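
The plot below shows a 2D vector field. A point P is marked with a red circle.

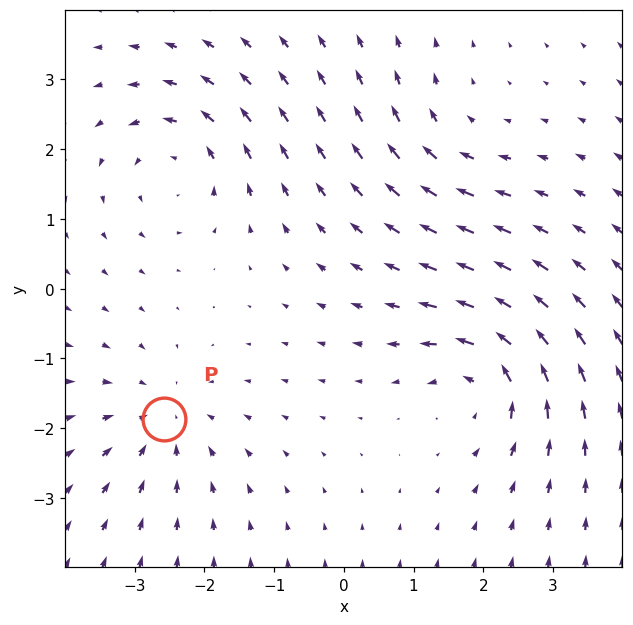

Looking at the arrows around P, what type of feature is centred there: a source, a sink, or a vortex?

At P (-2.6, -1.9) the arrows converge inward. Divergence about -3, curl ≈0 — negative divergence with near-zero curl is a sink.

sink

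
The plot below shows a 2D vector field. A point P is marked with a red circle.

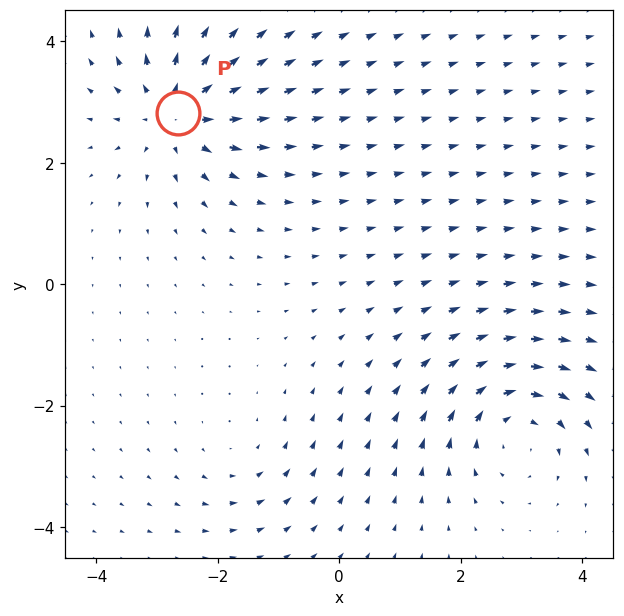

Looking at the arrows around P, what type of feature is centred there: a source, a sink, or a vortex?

source

At P (-2.7, 2.8) the arrows spread outward. Divergence about +6, curl ≈0 — positive divergence with near-zero curl is a source.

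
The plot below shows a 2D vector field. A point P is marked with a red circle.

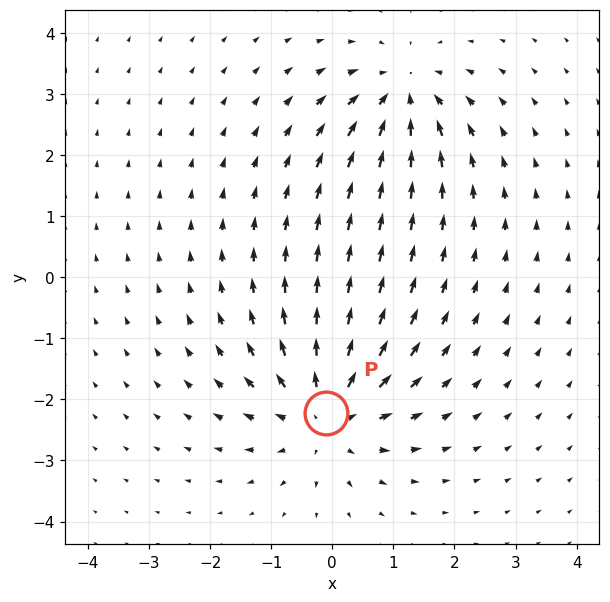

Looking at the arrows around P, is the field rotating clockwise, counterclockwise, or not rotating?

not rotating

Near P at (-0.1, -2.2) the arrows show no circulation. The curl there is ≈0.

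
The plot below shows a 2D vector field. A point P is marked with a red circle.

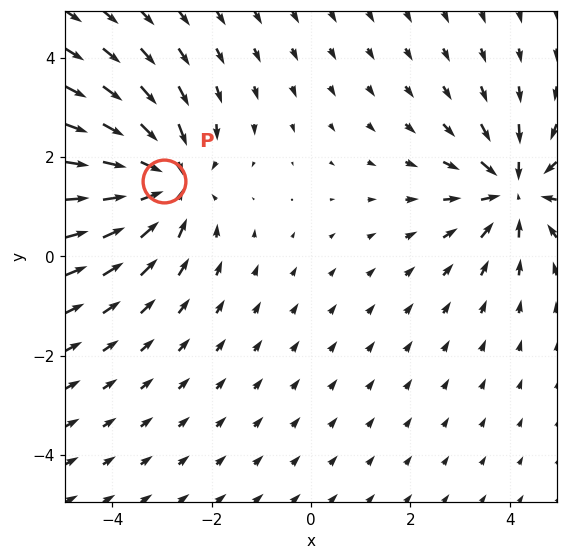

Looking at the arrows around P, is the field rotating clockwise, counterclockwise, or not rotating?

Near P at (-3.0, 1.5) the arrows show no circulation. The curl there is ≈0.

not rotating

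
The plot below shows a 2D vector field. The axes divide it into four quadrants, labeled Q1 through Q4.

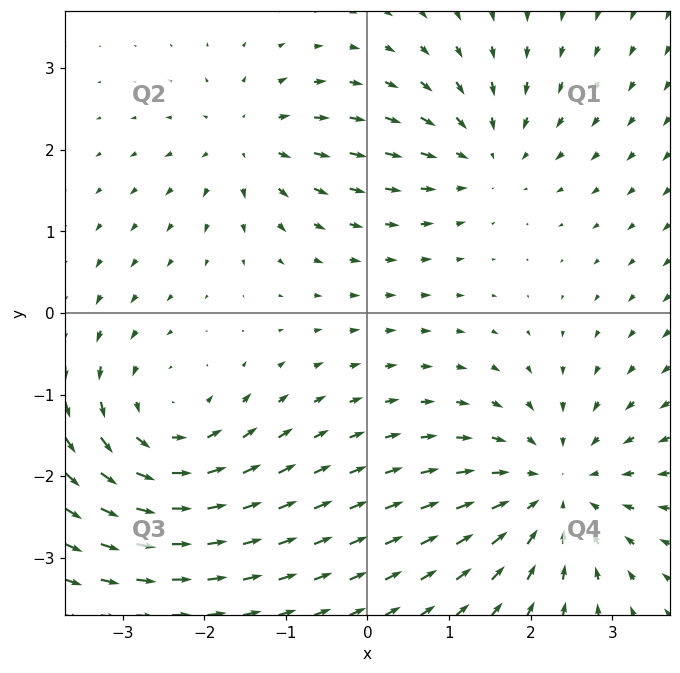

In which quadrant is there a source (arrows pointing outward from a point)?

The source sits at approximately (-1.5, 2.1), which lies in quadrant Q2. The divergence there is about +4, positive as expected for a source.

Q2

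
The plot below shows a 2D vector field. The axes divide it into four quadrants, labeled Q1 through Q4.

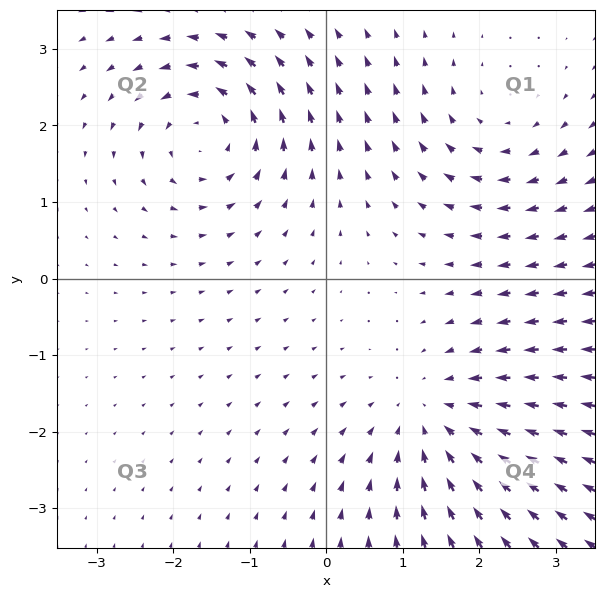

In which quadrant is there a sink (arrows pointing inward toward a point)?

Q4

The sink sits at approximately (1.4, -1.8), which lies in quadrant Q4. The divergence there is about -4, negative as expected for a sink.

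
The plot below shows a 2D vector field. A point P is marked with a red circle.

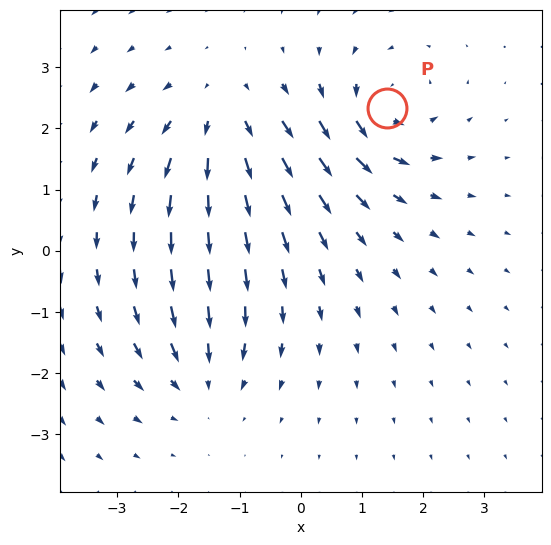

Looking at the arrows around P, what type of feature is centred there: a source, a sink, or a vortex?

At P (1.4, 2.3) the arrows circulate counterclockwise. Divergence ≈0, curl about +6 — near-zero divergence with nonzero curl is a vortex.

vortex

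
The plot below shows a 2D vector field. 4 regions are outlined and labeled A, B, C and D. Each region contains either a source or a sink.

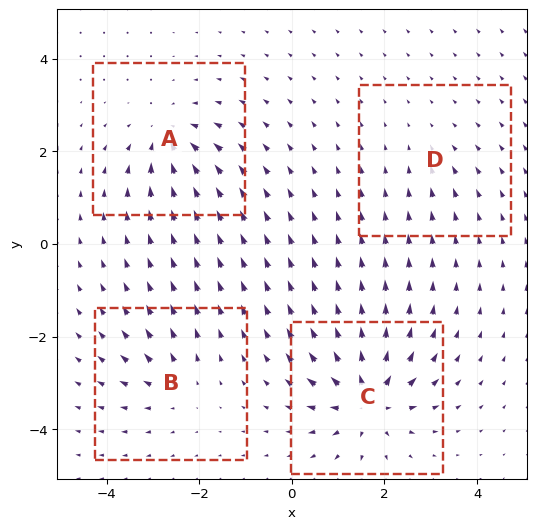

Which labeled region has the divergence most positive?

Divergence at each region's feature centre — A: about -6, B: about +4, C: about +8, D: about -2. Region C is most positive.

C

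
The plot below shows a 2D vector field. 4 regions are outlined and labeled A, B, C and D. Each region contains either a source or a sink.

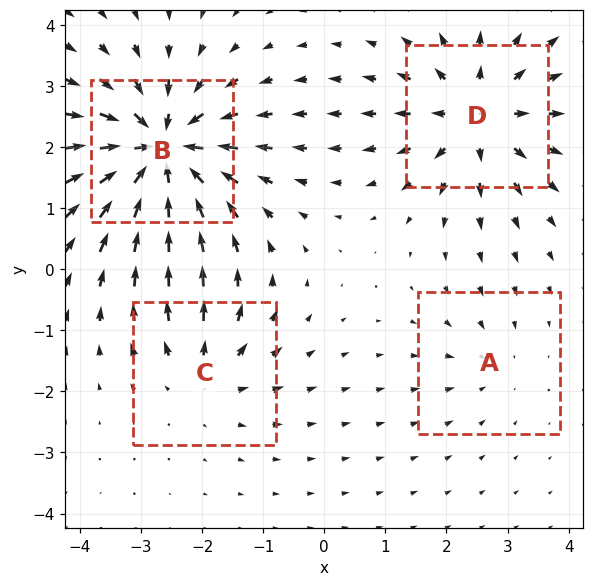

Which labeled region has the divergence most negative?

Divergence at each region's feature centre — A: about -2, B: about -8, C: about +4, D: about +6. Region B is most negative.

B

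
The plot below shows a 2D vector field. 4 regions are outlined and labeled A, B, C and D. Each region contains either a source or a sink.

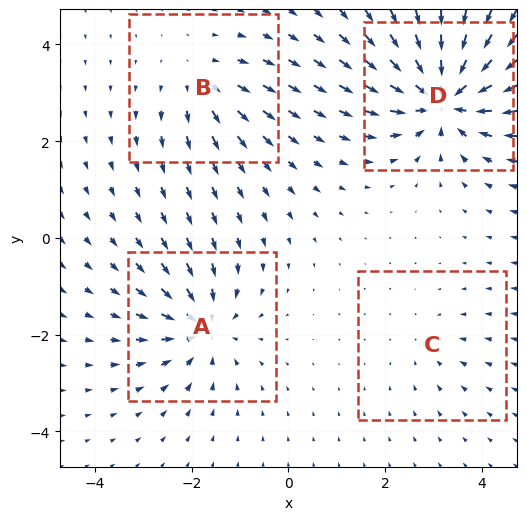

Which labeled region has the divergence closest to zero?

C

Divergence at each region's feature centre — A: about -5, B: about +4, C: about -2, D: about -8. Region C is closest to zero.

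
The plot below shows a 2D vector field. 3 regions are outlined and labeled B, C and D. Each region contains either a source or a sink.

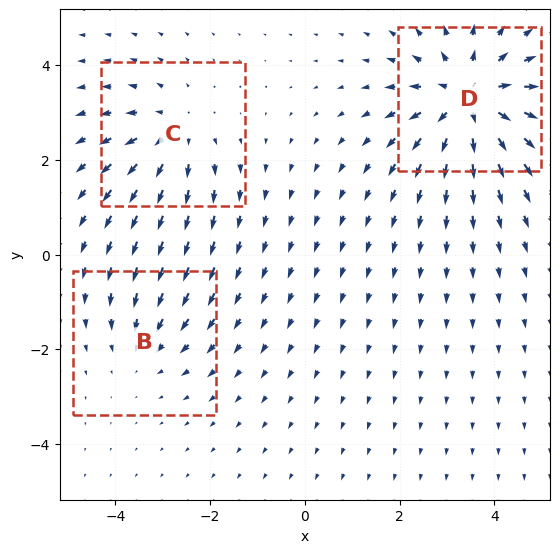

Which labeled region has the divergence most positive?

Divergence at each region's feature centre — B: about -2, C: about +3, D: about +5. Region D is most positive.

D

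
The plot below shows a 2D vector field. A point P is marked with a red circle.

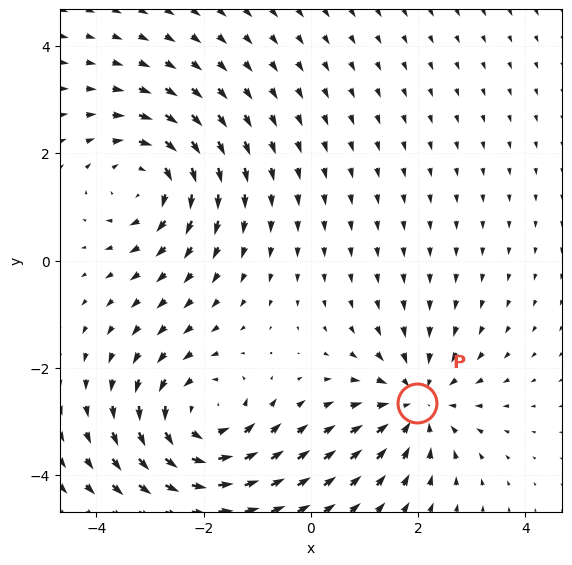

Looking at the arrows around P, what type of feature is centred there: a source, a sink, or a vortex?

At P (2.0, -2.6) the arrows converge inward. Divergence about -3, curl ≈0 — negative divergence with near-zero curl is a sink.

sink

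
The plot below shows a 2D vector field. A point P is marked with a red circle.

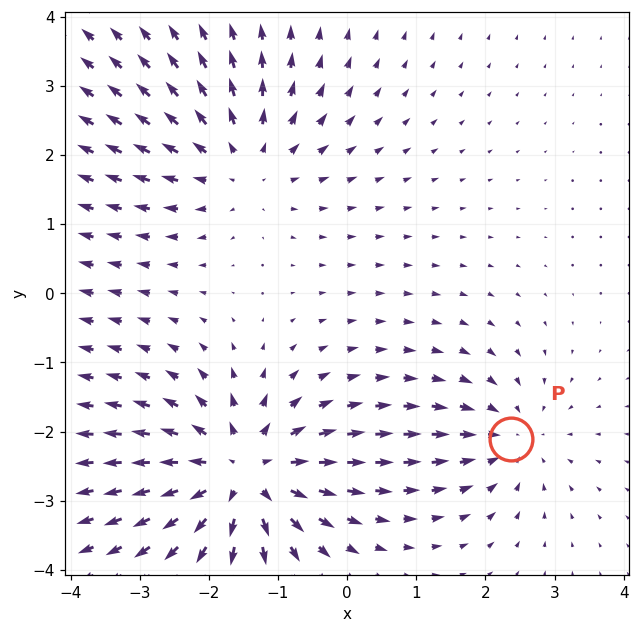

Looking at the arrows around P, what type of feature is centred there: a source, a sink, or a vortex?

At P (2.4, -2.1) the arrows converge inward. Divergence about -3, curl ≈0 — negative divergence with near-zero curl is a sink.

sink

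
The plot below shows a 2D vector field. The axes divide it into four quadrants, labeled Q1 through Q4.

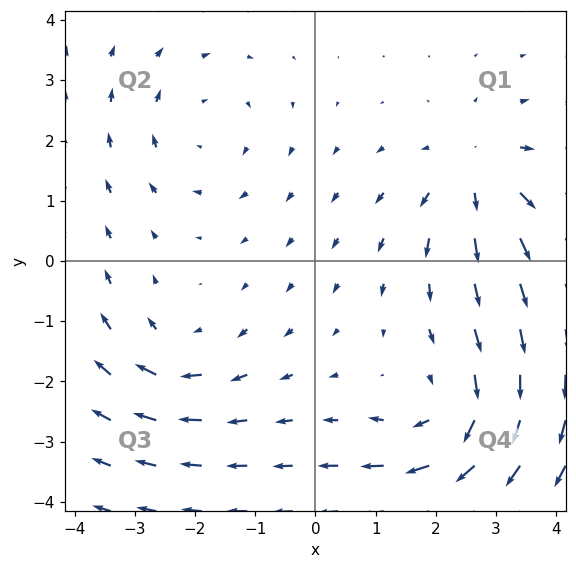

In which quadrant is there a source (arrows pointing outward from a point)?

Q1

The source sits at approximately (2.7, 1.4), which lies in quadrant Q1. The divergence there is about +4, positive as expected for a source.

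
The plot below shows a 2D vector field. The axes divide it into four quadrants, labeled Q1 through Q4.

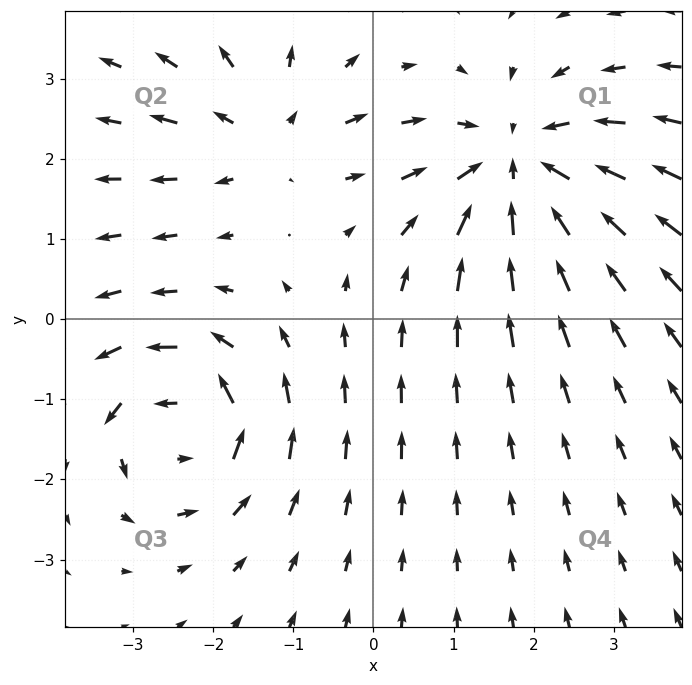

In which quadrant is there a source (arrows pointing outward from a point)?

The source sits at approximately (-1.3, 2.3), which lies in quadrant Q2. The divergence there is about +3, positive as expected for a source.

Q2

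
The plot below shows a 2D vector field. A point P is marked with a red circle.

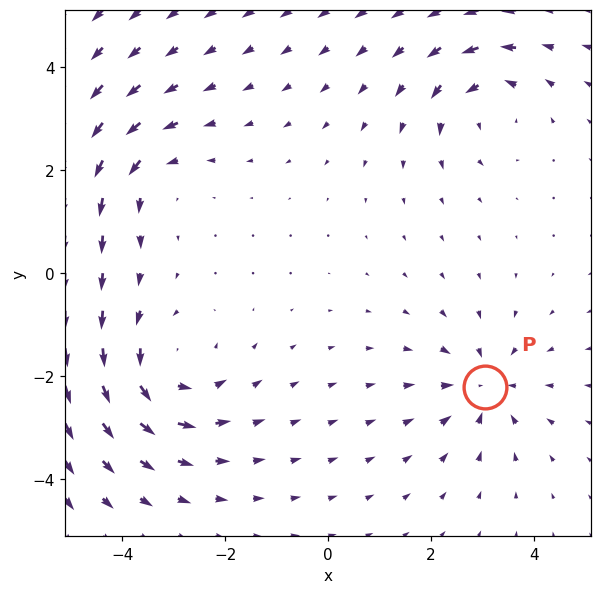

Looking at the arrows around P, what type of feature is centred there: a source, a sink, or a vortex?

sink

At P (3.0, -2.2) the arrows converge inward. Divergence about -4, curl ≈0 — negative divergence with near-zero curl is a sink.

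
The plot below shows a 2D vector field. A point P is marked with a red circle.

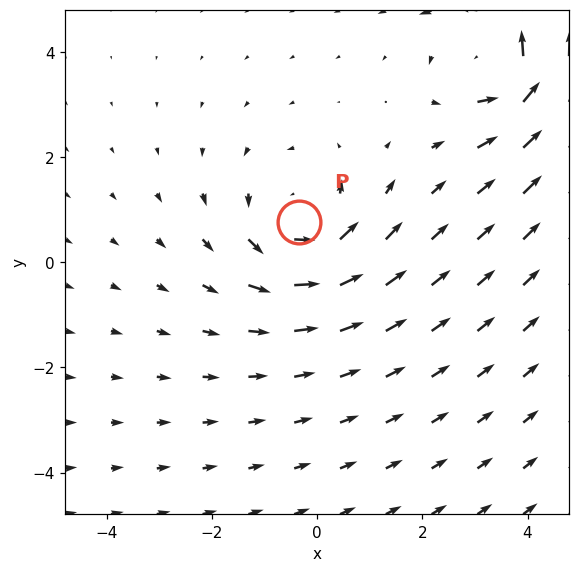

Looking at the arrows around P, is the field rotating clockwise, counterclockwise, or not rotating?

Near P at (-0.4, 0.8) the arrows circulate counterclockwise. The curl (z-component) there is about +4; positive curl means counterclockwise rotation.

counterclockwise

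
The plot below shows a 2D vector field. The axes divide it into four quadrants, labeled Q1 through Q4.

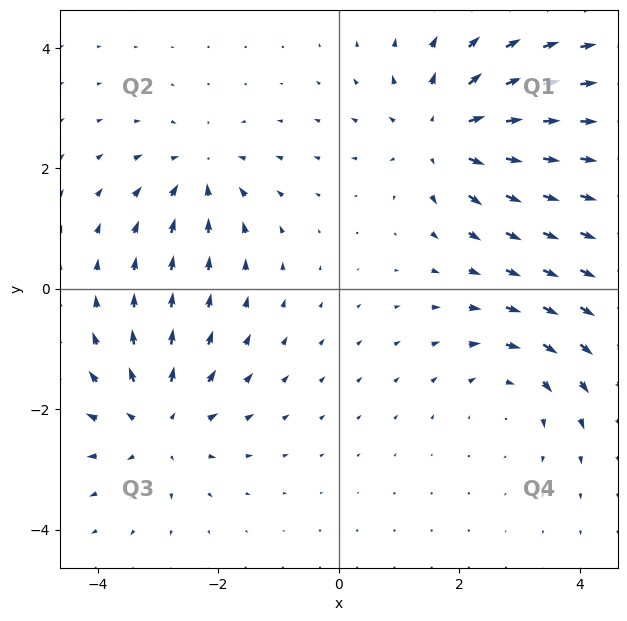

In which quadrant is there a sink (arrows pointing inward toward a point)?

The sink sits at approximately (-2.3, 1.9), which lies in quadrant Q2. The divergence there is about -4, negative as expected for a sink.

Q2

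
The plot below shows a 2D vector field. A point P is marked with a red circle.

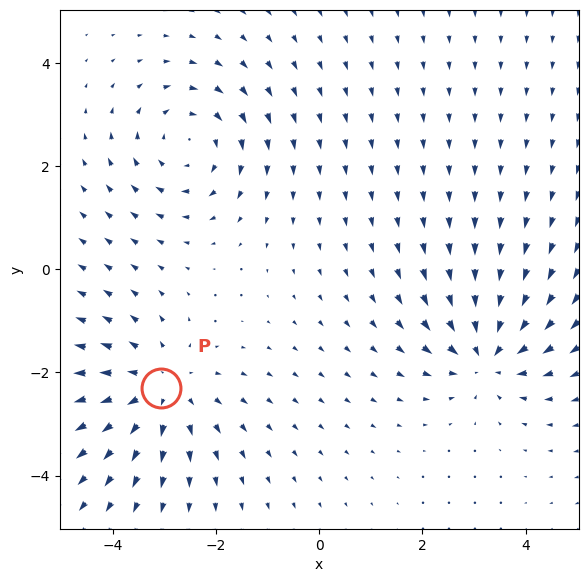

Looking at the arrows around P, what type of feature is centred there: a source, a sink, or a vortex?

source

At P (-3.1, -2.3) the arrows spread outward. Divergence about +2, curl ≈0 — positive divergence with near-zero curl is a source.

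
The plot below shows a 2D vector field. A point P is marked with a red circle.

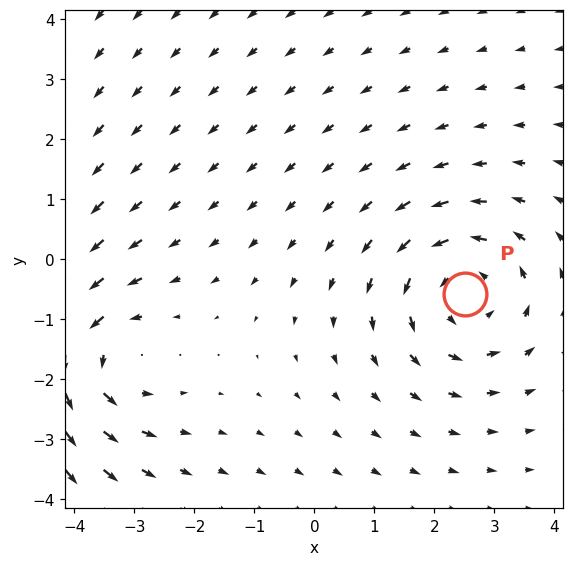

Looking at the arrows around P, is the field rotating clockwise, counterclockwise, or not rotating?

Near P at (2.5, -0.6) the arrows circulate counterclockwise. The curl (z-component) there is about +3; positive curl means counterclockwise rotation.

counterclockwise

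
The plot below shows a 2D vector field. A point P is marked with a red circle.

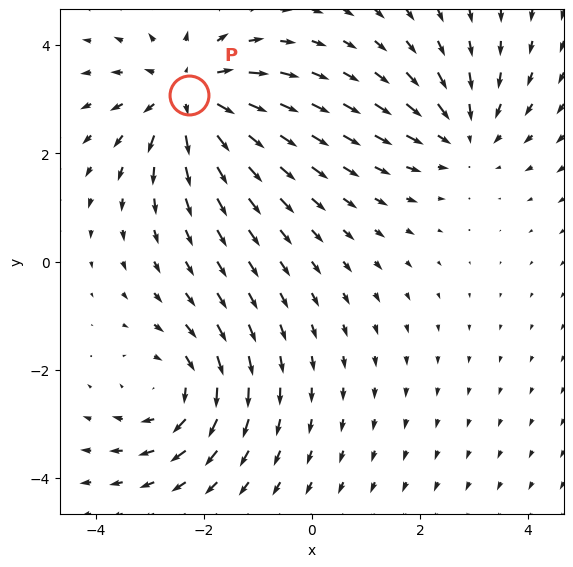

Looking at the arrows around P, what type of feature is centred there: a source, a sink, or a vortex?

source

At P (-2.3, 3.1) the arrows spread outward. Divergence about +5, curl ≈0 — positive divergence with near-zero curl is a source.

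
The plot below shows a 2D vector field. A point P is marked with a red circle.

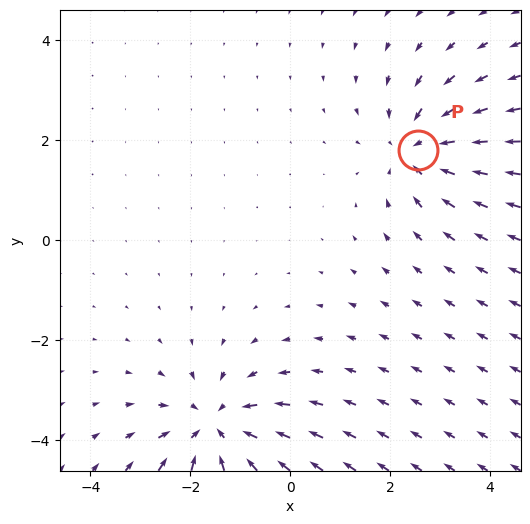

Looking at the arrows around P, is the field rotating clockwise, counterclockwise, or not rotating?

not rotating

Near P at (2.6, 1.8) the arrows show no circulation. The curl there is ≈0.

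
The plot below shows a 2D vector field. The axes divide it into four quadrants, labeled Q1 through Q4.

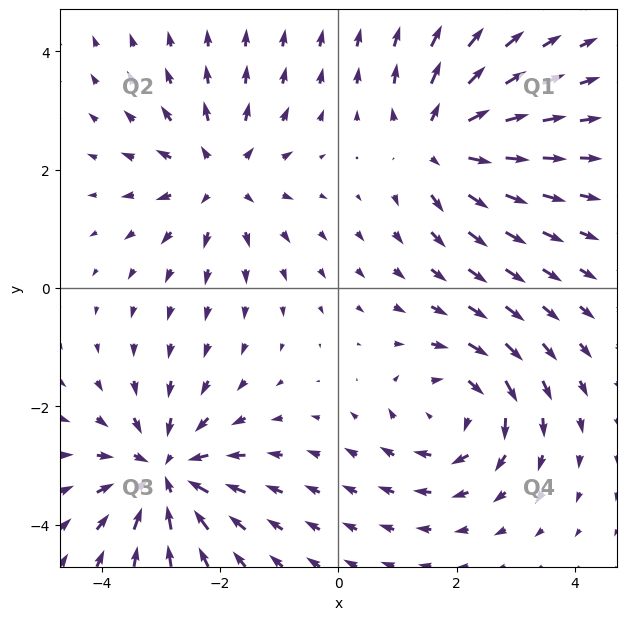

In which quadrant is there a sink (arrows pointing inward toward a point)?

The sink sits at approximately (-2.9, -3.1), which lies in quadrant Q3. The divergence there is about -5, negative as expected for a sink.

Q3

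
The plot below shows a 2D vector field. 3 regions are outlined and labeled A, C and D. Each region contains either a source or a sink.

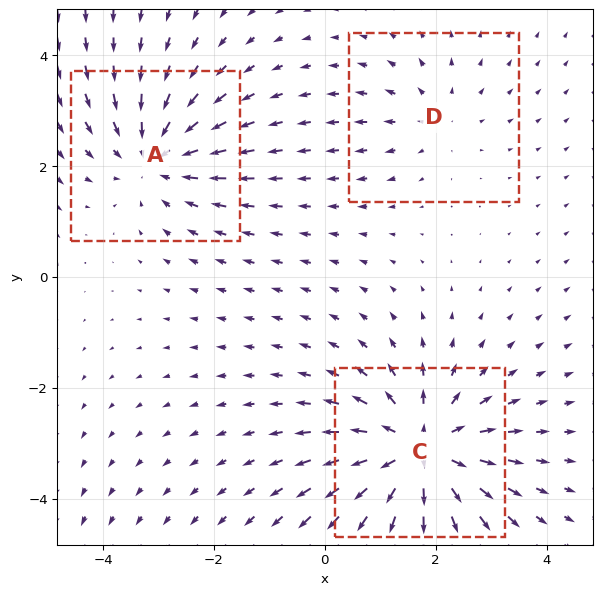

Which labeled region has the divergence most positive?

Divergence at each region's feature centre — A: about -3, C: about +5, D: about +2. Region C is most positive.

C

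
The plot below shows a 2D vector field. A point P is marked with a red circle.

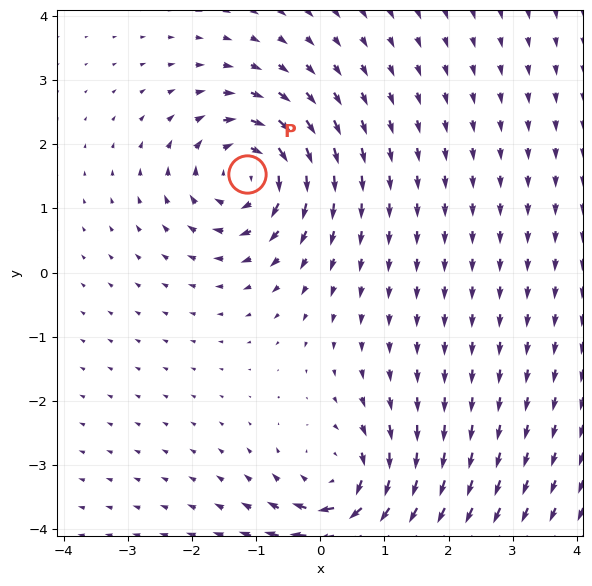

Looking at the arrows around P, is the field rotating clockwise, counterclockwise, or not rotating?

Near P at (-1.1, 1.5) the arrows circulate clockwise. The curl (z-component) there is about -7; negative curl means clockwise rotation.

clockwise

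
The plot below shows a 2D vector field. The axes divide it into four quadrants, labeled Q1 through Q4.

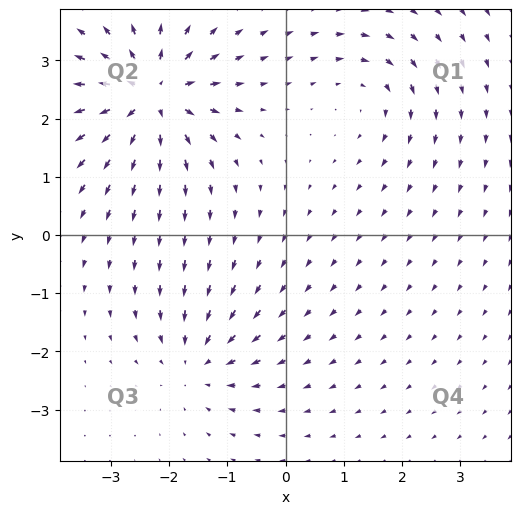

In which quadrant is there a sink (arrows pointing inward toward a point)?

Q3

The sink sits at approximately (-1.5, -2.2), which lies in quadrant Q3. The divergence there is about -4, negative as expected for a sink.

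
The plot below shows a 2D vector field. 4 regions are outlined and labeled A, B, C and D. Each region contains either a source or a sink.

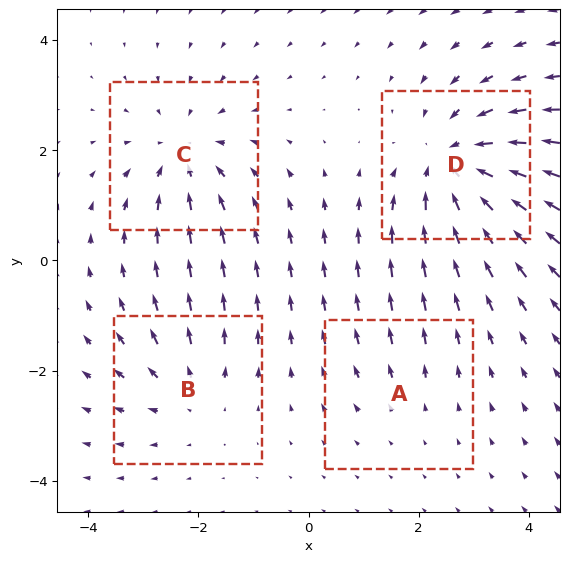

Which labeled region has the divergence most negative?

D

Divergence at each region's feature centre — A: about +2, B: about +3, C: about -4, D: about -6. Region D is most negative.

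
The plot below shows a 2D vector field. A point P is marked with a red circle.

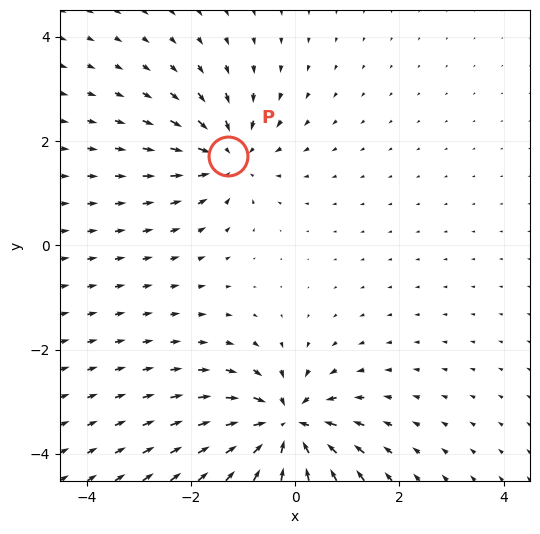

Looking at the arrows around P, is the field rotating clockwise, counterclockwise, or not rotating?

Near P at (-1.3, 1.7) the arrows show no circulation. The curl there is ≈0.

not rotating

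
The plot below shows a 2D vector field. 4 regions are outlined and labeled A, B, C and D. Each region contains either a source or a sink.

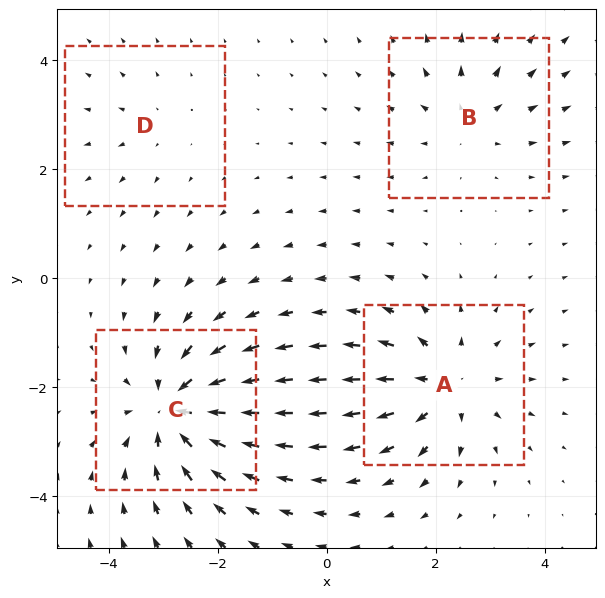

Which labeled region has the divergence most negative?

Divergence at each region's feature centre — A: about +5, B: about +4, C: about -7, D: about +2. Region C is most negative.

C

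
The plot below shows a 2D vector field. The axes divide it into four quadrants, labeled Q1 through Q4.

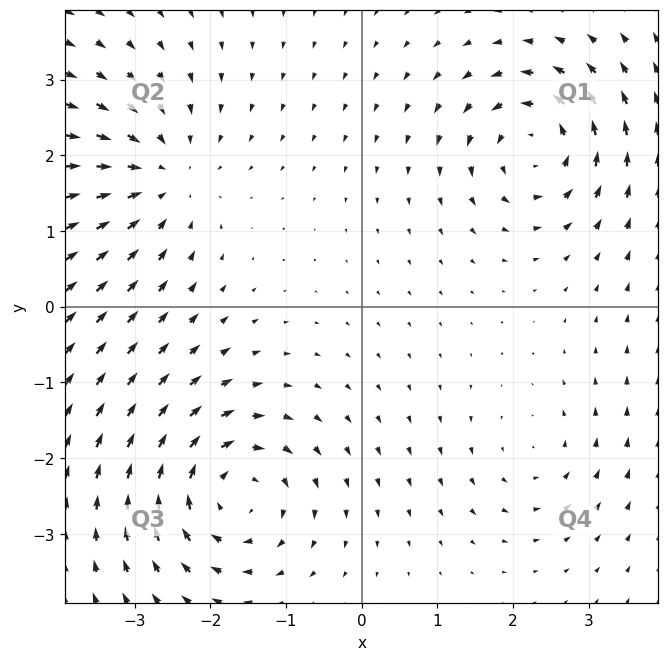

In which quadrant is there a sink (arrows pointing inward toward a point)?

The sink sits at approximately (-2.7, 1.7), which lies in quadrant Q2. The divergence there is about -4, negative as expected for a sink.

Q2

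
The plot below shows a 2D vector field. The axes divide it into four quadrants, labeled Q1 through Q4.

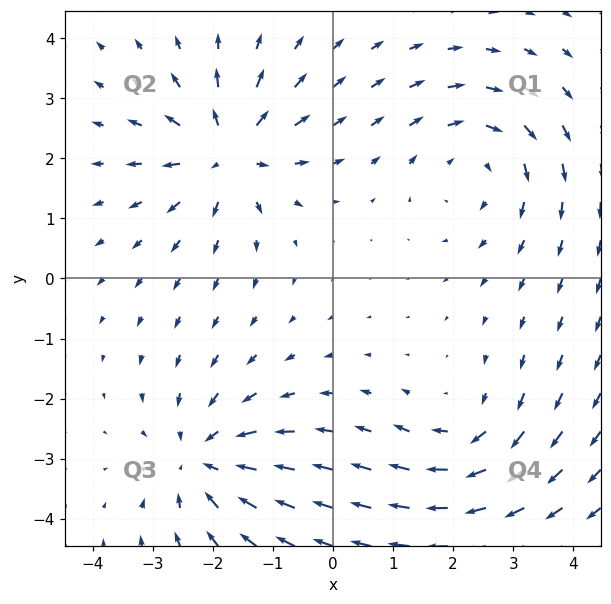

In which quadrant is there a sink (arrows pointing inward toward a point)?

The sink sits at approximately (-2.2, -3.0), which lies in quadrant Q3. The divergence there is about -5, negative as expected for a sink.

Q3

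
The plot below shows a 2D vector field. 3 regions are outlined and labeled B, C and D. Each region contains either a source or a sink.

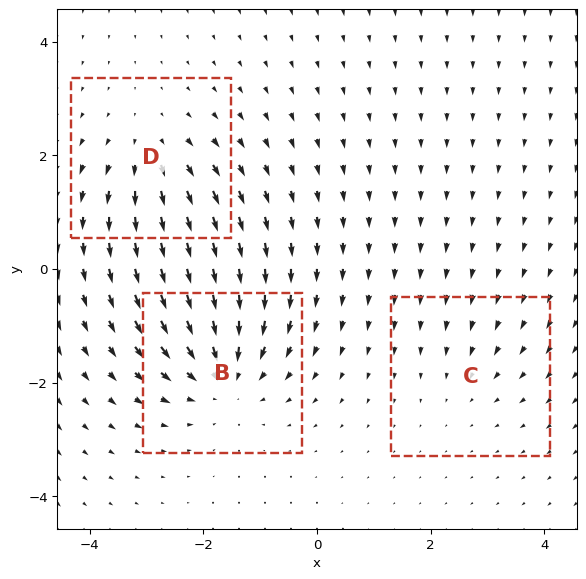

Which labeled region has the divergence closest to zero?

Divergence at each region's feature centre — B: about -4, C: about -2, D: about +3. Region C is closest to zero.

C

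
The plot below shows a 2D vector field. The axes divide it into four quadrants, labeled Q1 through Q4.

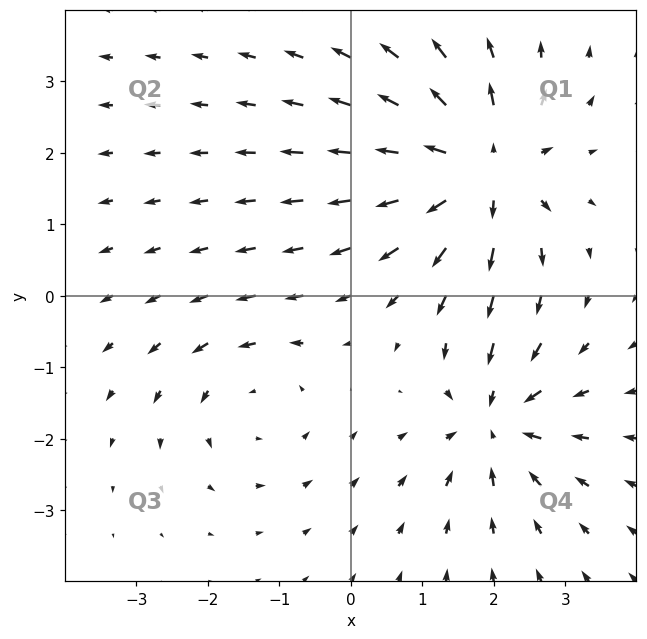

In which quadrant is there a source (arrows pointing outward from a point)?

The source sits at approximately (1.8, 1.8), which lies in quadrant Q1. The divergence there is about +5, positive as expected for a source.

Q1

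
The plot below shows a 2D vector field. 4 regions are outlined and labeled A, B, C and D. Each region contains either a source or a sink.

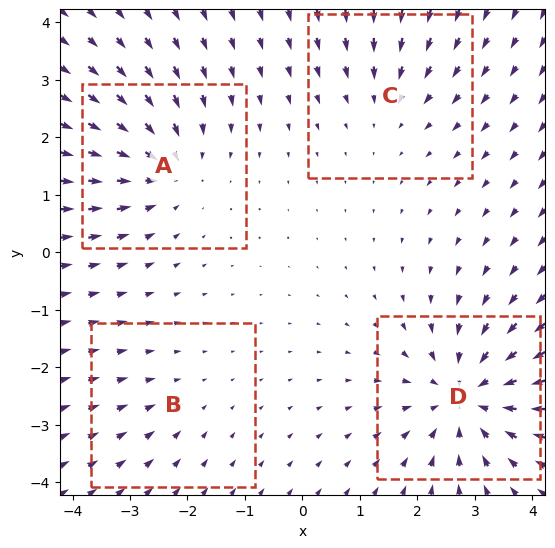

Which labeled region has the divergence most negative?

Divergence at each region's feature centre — A: about -5, B: about -2, C: about -3, D: about -6. Region D is most negative.

D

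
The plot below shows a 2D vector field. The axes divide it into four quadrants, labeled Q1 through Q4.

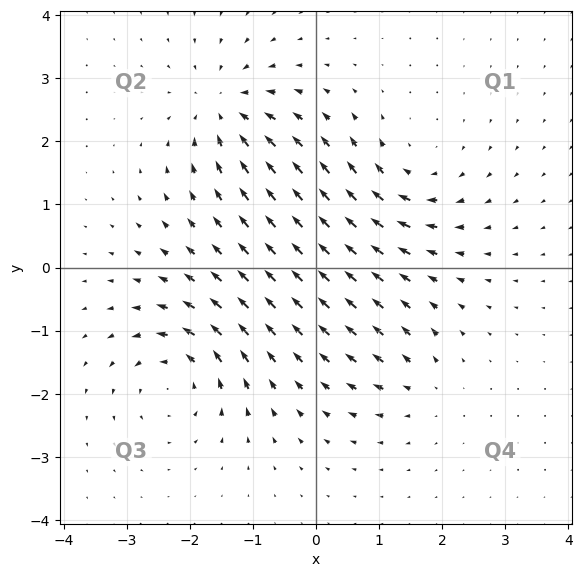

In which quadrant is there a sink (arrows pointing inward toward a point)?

The sink sits at approximately (-1.4, 2.5), which lies in quadrant Q2. The divergence there is about -6, negative as expected for a sink.

Q2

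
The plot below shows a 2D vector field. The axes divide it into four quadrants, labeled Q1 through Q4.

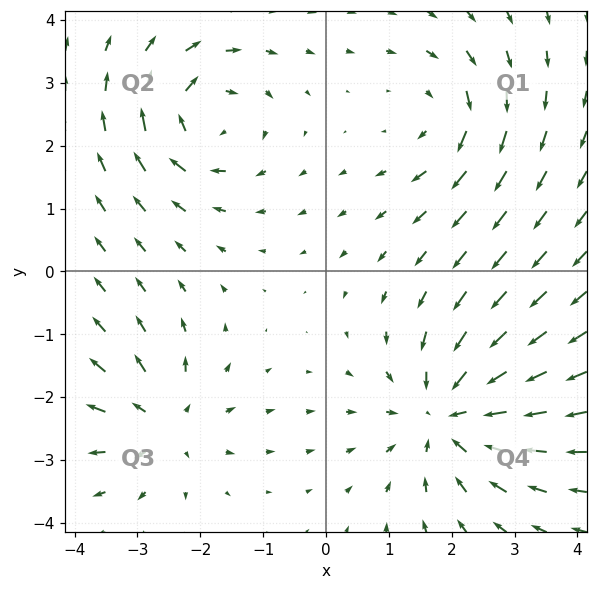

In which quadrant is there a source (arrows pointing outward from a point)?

The source sits at approximately (-2.6, -2.4), which lies in quadrant Q3. The divergence there is about +4, positive as expected for a source.

Q3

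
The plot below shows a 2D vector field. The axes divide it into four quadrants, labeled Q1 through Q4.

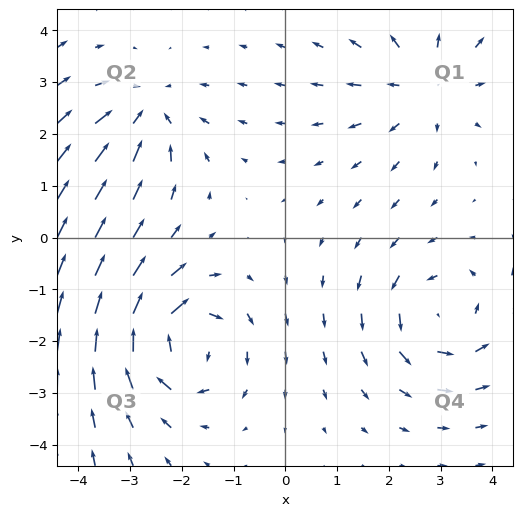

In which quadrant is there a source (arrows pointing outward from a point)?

Q1

The source sits at approximately (2.7, 3.0), which lies in quadrant Q1. The divergence there is about +3, positive as expected for a source.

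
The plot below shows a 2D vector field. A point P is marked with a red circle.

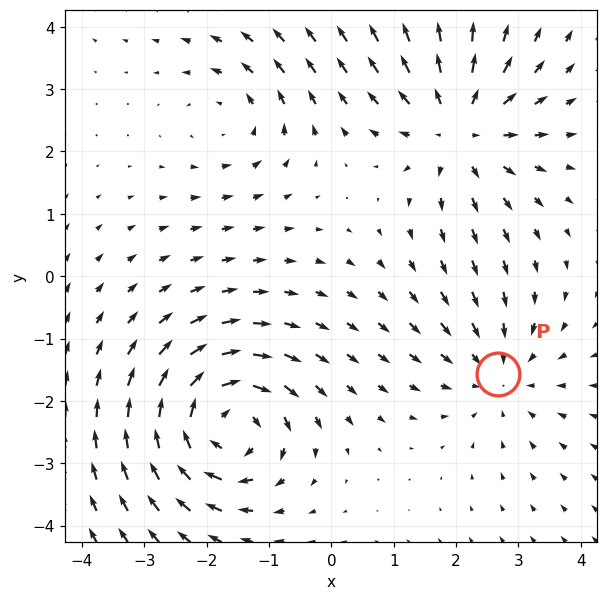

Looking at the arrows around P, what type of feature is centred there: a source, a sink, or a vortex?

sink

At P (2.7, -1.6) the arrows converge inward. Divergence about -3, curl ≈0 — negative divergence with near-zero curl is a sink.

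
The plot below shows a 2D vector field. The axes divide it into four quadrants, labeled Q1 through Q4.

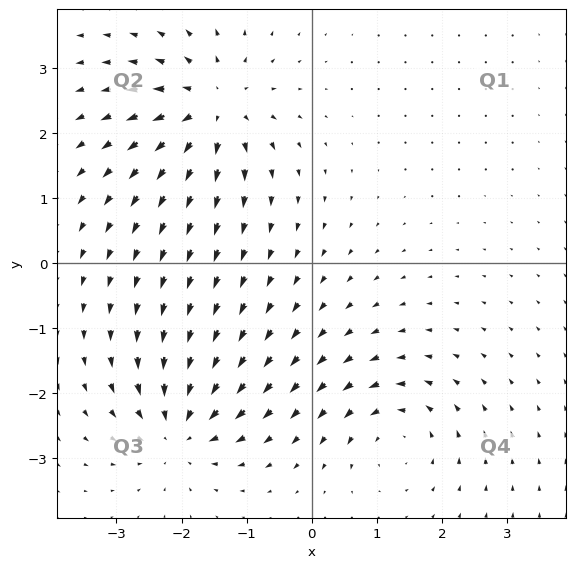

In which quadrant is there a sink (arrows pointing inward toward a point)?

Q3

The sink sits at approximately (-2.0, -2.5), which lies in quadrant Q3. The divergence there is about -6, negative as expected for a sink.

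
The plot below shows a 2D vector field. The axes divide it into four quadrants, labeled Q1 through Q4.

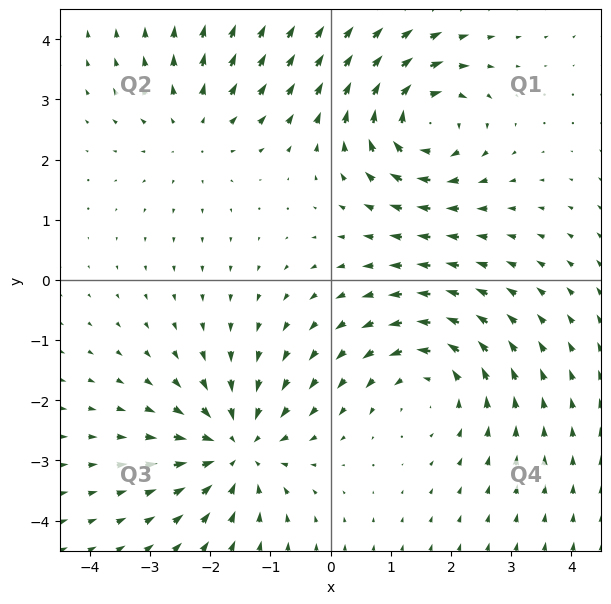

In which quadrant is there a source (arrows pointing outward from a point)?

Q2

The source sits at approximately (-2.2, 2.5), which lies in quadrant Q2. The divergence there is about +3, positive as expected for a source.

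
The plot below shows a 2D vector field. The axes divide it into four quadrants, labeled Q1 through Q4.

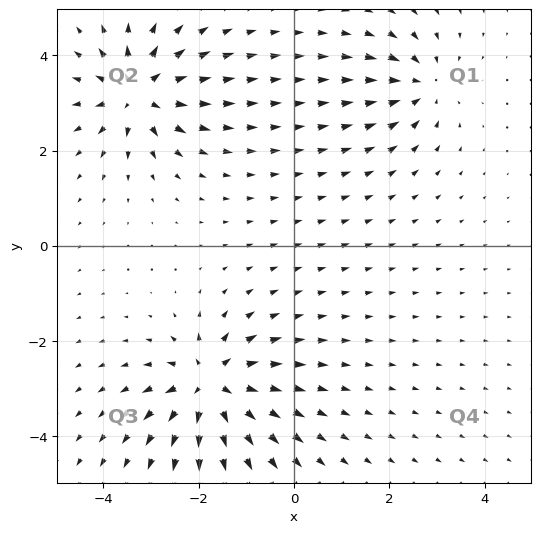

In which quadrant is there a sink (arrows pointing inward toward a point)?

Q1

The sink sits at approximately (2.7, 3.4), which lies in quadrant Q1. The divergence there is about -4, negative as expected for a sink.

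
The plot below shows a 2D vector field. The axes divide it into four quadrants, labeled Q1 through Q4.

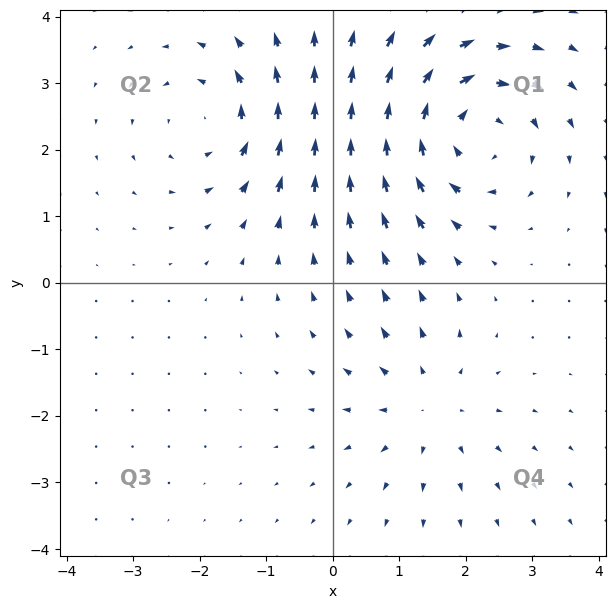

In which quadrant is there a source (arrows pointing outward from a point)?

Q4

The source sits at approximately (1.4, -1.9), which lies in quadrant Q4. The divergence there is about +3, positive as expected for a source.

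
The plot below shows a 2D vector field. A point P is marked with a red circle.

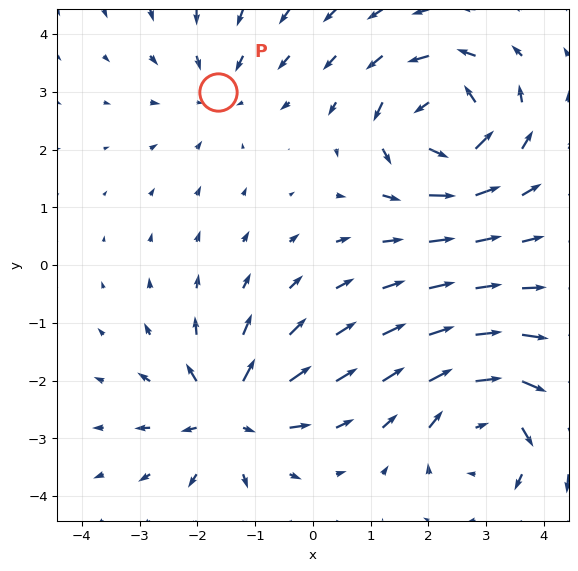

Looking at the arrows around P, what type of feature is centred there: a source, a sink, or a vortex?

sink

At P (-1.6, 3.0) the arrows converge inward. Divergence about -2, curl ≈0 — negative divergence with near-zero curl is a sink.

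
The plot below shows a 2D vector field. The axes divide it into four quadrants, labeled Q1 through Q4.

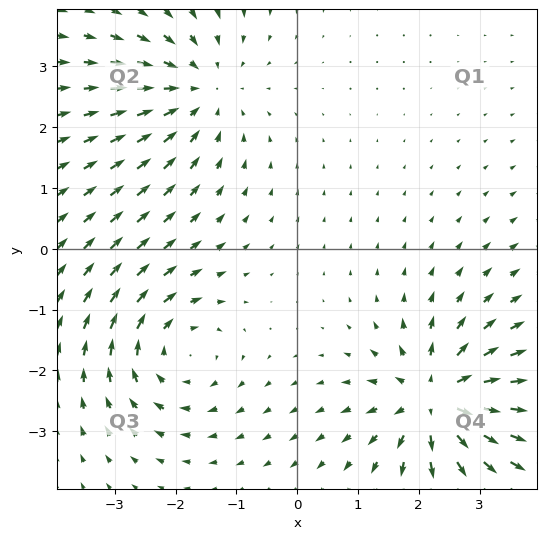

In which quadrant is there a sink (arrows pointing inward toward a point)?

The sink sits at approximately (-1.6, 2.6), which lies in quadrant Q2. The divergence there is about -4, negative as expected for a sink.

Q2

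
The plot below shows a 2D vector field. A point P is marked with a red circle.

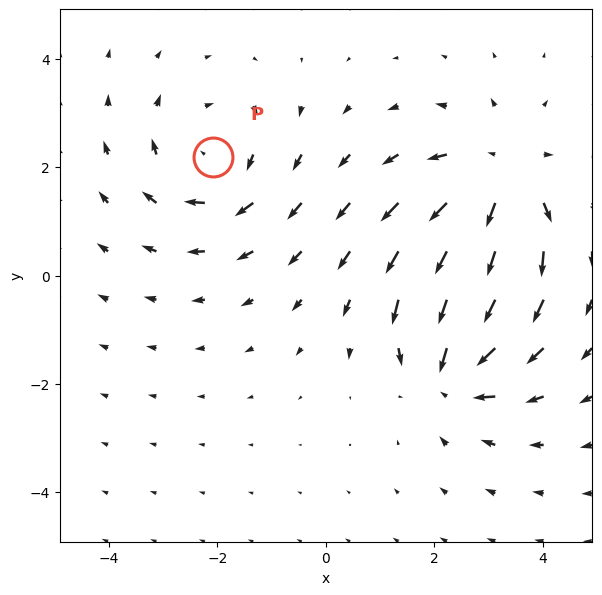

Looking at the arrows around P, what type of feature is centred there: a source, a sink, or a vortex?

vortex

At P (-2.1, 2.2) the arrows circulate clockwise. Divergence ≈0, curl about -3 — near-zero divergence with nonzero curl is a vortex.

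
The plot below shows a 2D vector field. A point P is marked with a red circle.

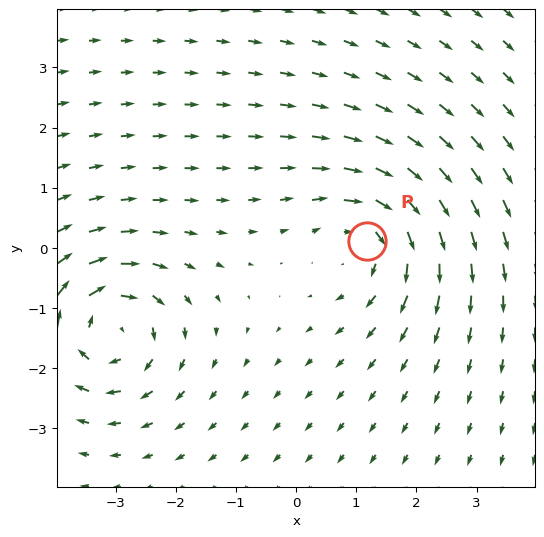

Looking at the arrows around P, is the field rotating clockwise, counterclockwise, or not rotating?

Near P at (1.2, 0.1) the arrows circulate clockwise. The curl (z-component) there is about -4; negative curl means clockwise rotation.

clockwise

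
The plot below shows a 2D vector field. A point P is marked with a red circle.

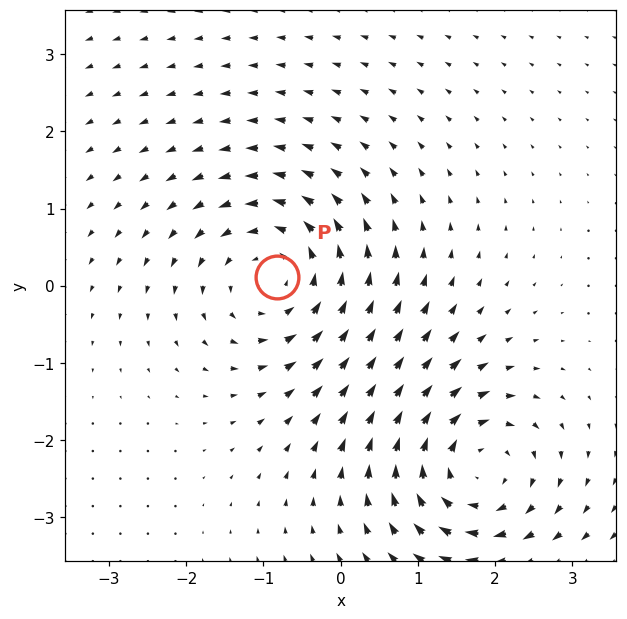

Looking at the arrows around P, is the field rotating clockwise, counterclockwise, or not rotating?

counterclockwise

Near P at (-0.8, 0.1) the arrows circulate counterclockwise. The curl (z-component) there is about +4; positive curl means counterclockwise rotation.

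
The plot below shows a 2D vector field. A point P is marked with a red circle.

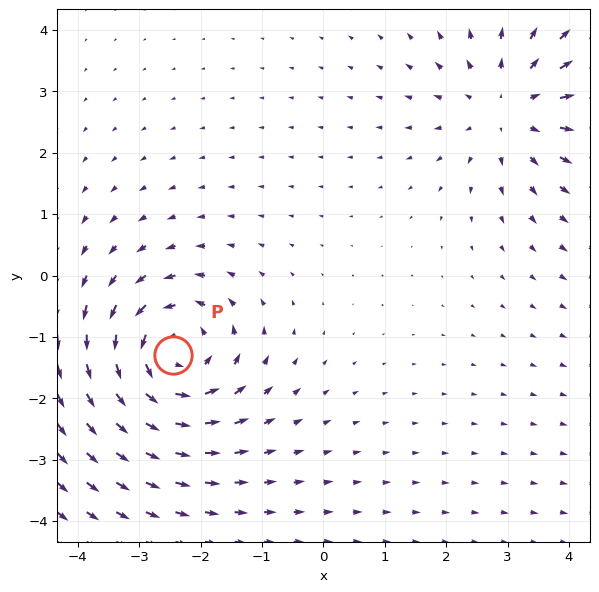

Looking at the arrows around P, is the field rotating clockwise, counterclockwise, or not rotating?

counterclockwise

Near P at (-2.4, -1.3) the arrows circulate counterclockwise. The curl (z-component) there is about +5; positive curl means counterclockwise rotation.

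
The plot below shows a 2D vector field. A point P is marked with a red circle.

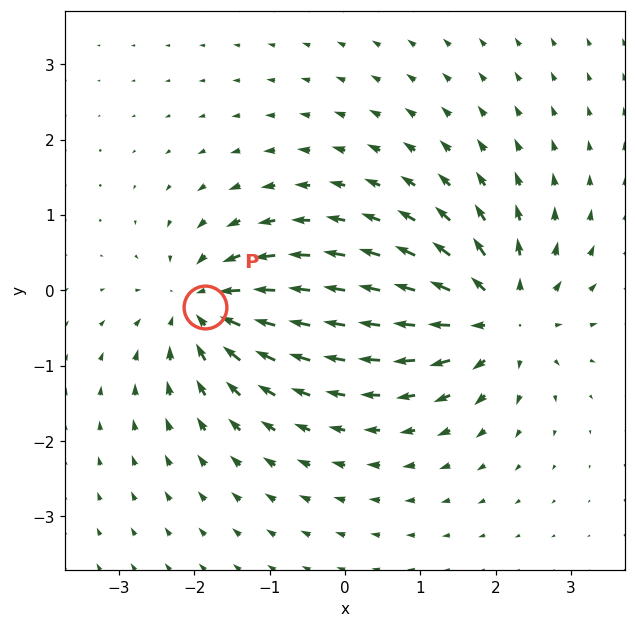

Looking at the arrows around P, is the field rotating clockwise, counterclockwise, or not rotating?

not rotating

Near P at (-1.9, -0.2) the arrows show no circulation. The curl there is ≈0.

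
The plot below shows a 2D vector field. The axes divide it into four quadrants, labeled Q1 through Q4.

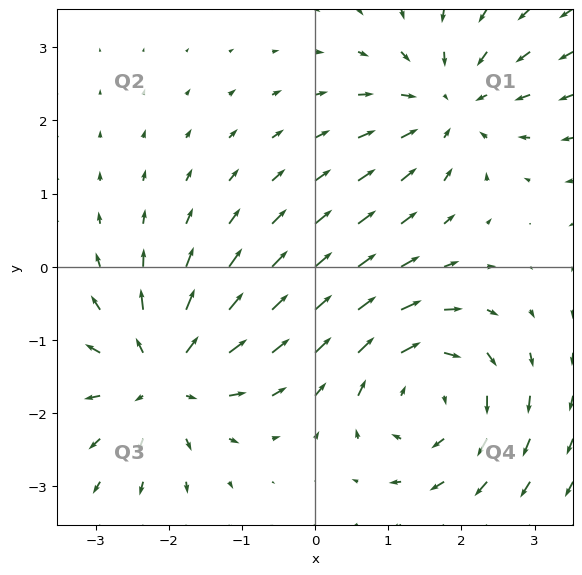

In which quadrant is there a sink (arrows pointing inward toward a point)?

Q1

The sink sits at approximately (1.9, 2.2), which lies in quadrant Q1. The divergence there is about -3, negative as expected for a sink.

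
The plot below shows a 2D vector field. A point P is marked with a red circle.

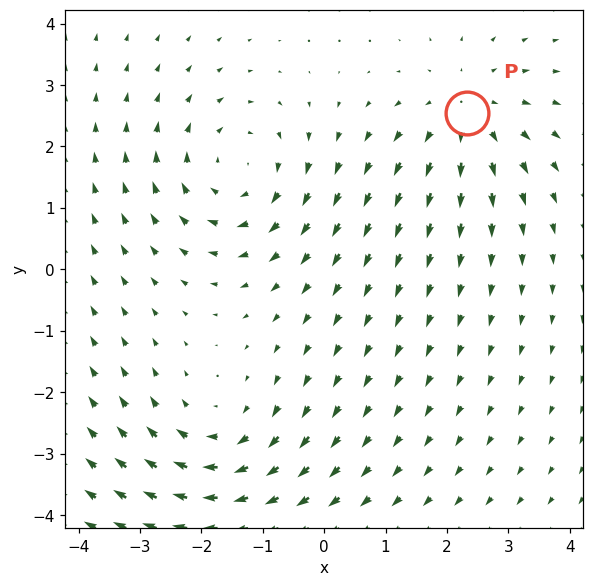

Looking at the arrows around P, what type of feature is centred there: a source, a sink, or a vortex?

source

At P (2.3, 2.5) the arrows spread outward. Divergence about +3, curl ≈0 — positive divergence with near-zero curl is a source.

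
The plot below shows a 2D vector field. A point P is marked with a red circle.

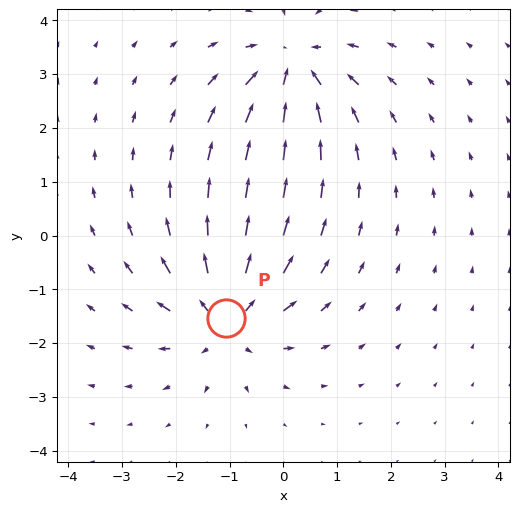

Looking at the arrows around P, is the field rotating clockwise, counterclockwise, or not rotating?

not rotating

Near P at (-1.1, -1.5) the arrows show no circulation. The curl there is ≈0.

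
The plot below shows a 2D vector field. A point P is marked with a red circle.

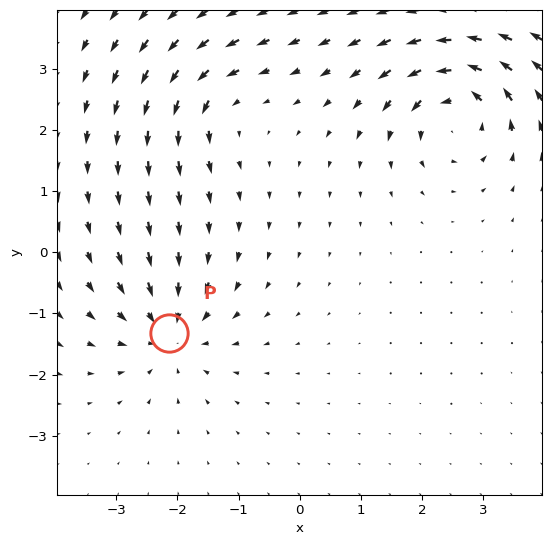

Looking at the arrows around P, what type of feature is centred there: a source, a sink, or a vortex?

At P (-2.1, -1.3) the arrows converge inward. Divergence about -5, curl ≈0 — negative divergence with near-zero curl is a sink.

sink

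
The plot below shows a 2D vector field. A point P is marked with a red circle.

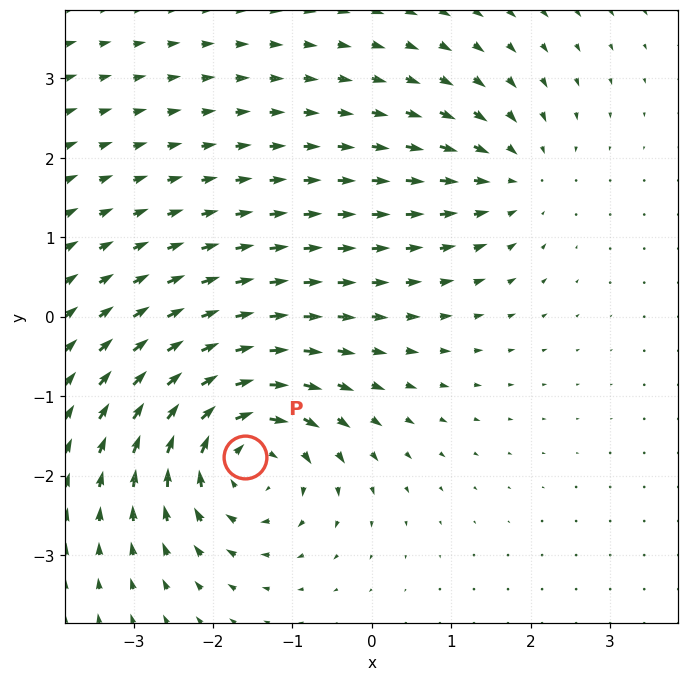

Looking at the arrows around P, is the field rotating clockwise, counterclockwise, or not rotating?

Near P at (-1.6, -1.8) the arrows circulate clockwise. The curl (z-component) there is about -6; negative curl means clockwise rotation.

clockwise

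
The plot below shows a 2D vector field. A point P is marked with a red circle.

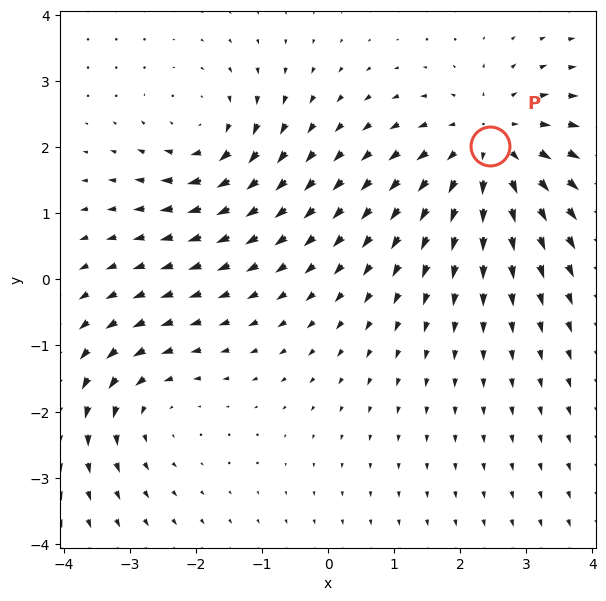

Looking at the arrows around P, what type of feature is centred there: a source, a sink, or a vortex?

source

At P (2.5, 2.0) the arrows spread outward. Divergence about +4, curl ≈0 — positive divergence with near-zero curl is a source.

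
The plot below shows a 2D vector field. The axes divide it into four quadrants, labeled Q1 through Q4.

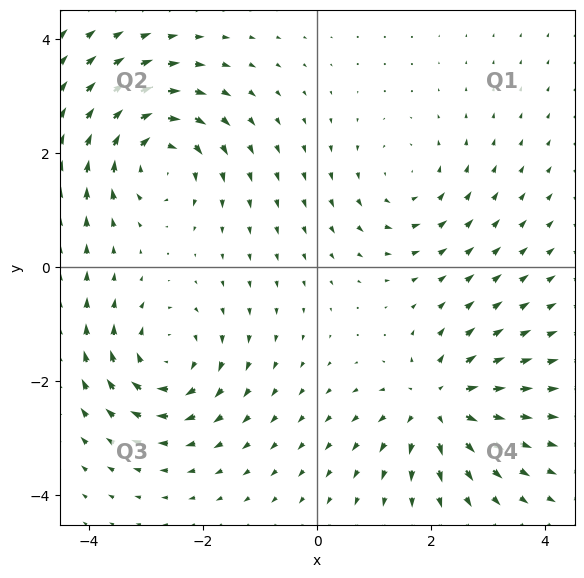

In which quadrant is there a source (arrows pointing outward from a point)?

Q4

The source sits at approximately (2.1, -2.4), which lies in quadrant Q4. The divergence there is about +5, positive as expected for a source.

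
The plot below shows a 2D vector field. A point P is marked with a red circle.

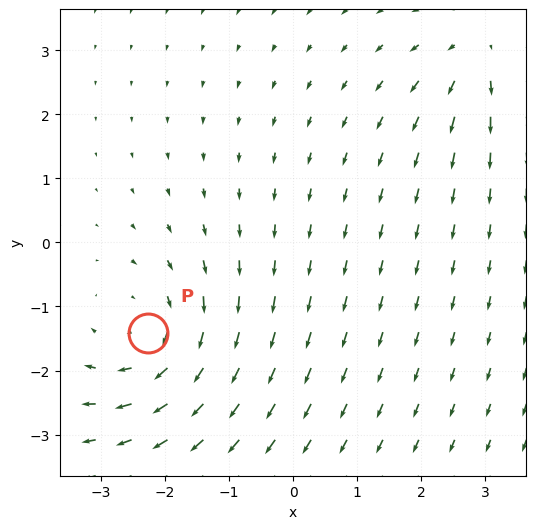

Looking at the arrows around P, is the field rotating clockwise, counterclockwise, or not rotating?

clockwise

Near P at (-2.3, -1.4) the arrows circulate clockwise. The curl (z-component) there is about -4; negative curl means clockwise rotation.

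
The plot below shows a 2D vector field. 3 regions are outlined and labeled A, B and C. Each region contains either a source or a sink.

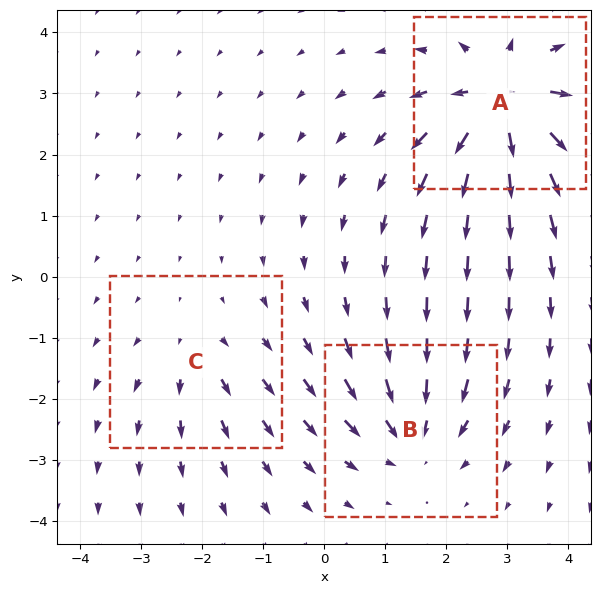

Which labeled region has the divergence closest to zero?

Divergence at each region's feature centre — A: about +6, B: about -4, C: about +2. Region C is closest to zero.

C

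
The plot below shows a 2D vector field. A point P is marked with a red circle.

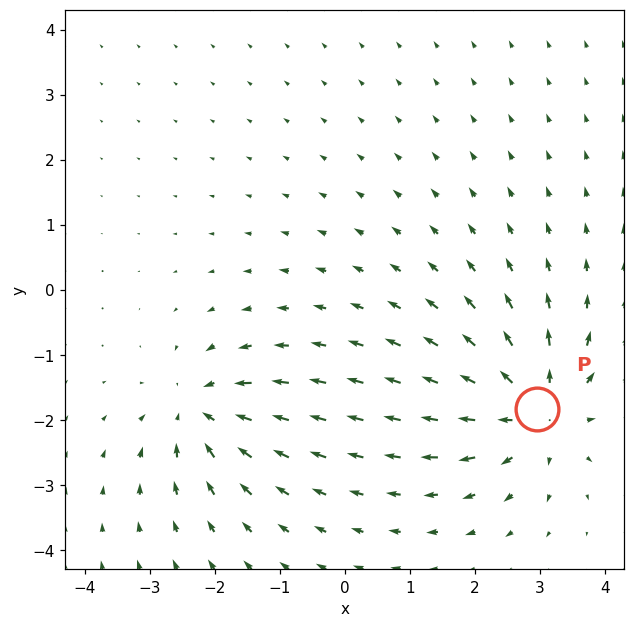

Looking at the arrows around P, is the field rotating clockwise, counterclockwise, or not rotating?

not rotating

Near P at (2.9, -1.8) the arrows show no circulation. The curl there is ≈0.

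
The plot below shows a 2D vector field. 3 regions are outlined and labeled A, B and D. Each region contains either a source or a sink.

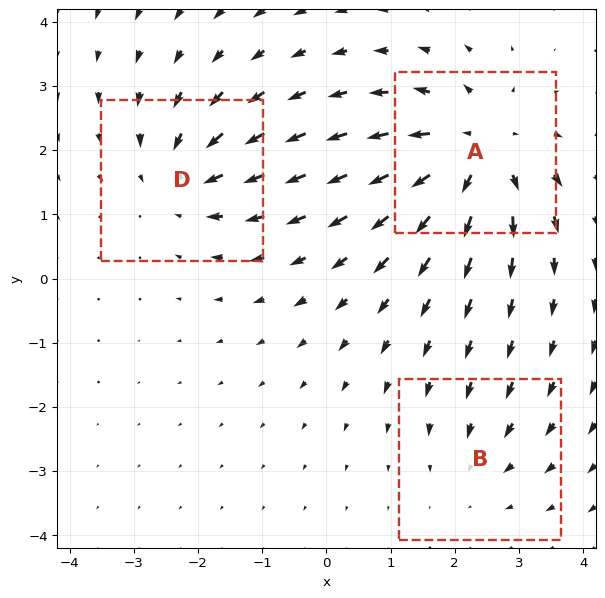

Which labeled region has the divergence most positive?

Divergence at each region's feature centre — A: about +5, B: about -2, D: about -3. Region A is most positive.

A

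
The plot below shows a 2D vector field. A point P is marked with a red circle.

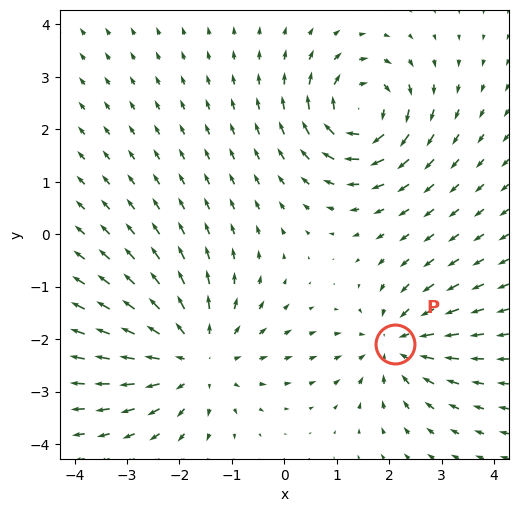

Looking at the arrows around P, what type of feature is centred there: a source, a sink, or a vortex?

sink

At P (2.1, -2.1) the arrows converge inward. Divergence about -4, curl ≈0 — negative divergence with near-zero curl is a sink.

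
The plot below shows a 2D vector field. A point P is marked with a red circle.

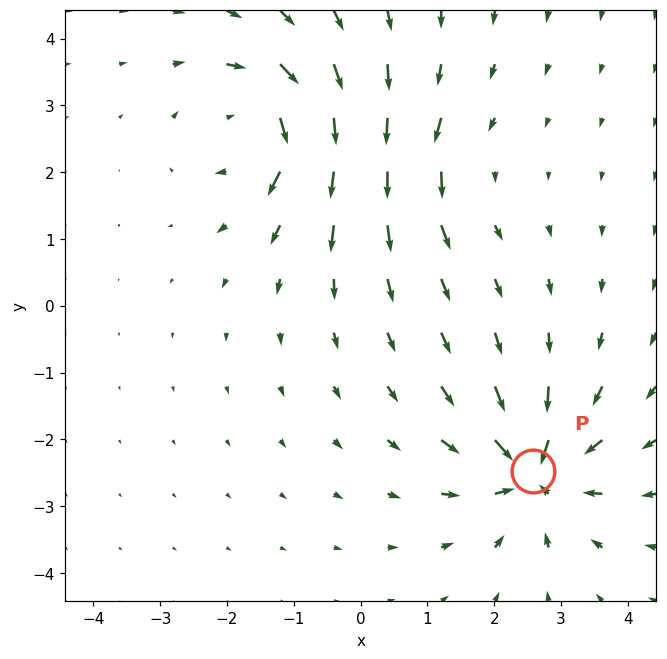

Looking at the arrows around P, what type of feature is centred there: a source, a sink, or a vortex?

At P (2.6, -2.5) the arrows converge inward. Divergence about -7, curl ≈0 — negative divergence with near-zero curl is a sink.

sink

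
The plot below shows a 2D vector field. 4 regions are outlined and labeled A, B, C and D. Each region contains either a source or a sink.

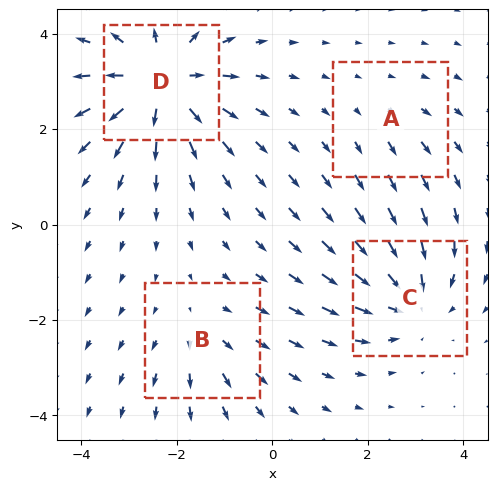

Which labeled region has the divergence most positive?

Divergence at each region's feature centre — A: about +2, B: about +3, C: about -5, D: about +7. Region D is most positive.

D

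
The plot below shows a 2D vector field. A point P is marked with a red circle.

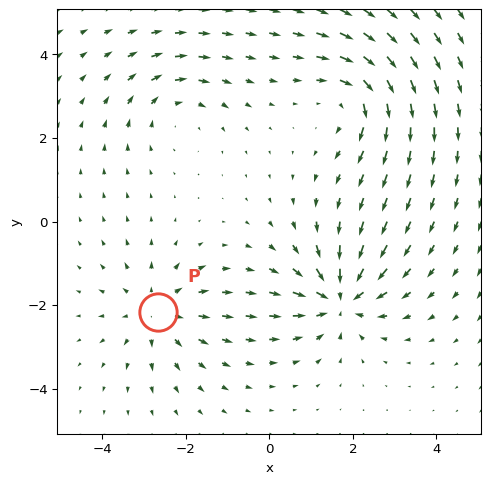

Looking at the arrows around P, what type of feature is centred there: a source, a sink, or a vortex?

At P (-2.7, -2.2) the arrows spread outward. Divergence about +3, curl ≈0 — positive divergence with near-zero curl is a source.

source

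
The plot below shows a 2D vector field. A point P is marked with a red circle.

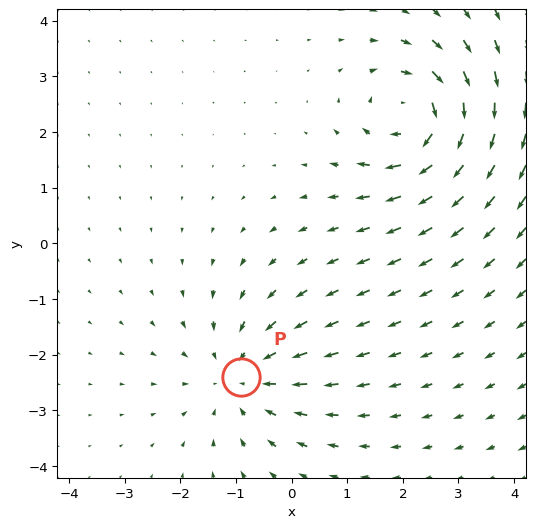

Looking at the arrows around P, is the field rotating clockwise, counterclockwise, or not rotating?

not rotating

Near P at (-0.9, -2.4) the arrows show no circulation. The curl there is ≈0.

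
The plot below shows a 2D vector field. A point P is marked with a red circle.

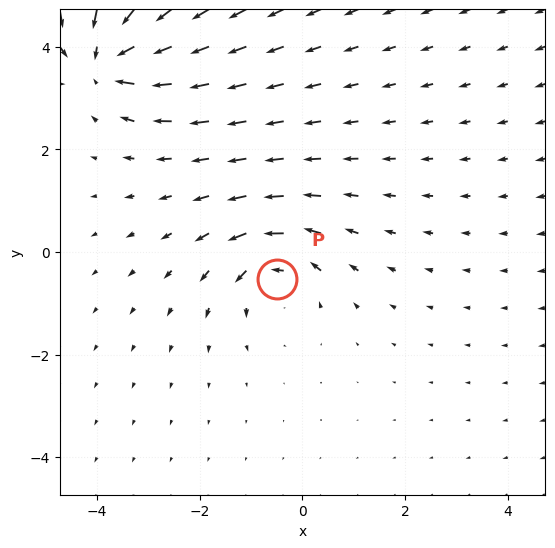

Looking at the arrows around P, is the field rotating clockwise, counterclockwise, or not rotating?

Near P at (-0.5, -0.5) the arrows circulate counterclockwise. The curl (z-component) there is about +4; positive curl means counterclockwise rotation.

counterclockwise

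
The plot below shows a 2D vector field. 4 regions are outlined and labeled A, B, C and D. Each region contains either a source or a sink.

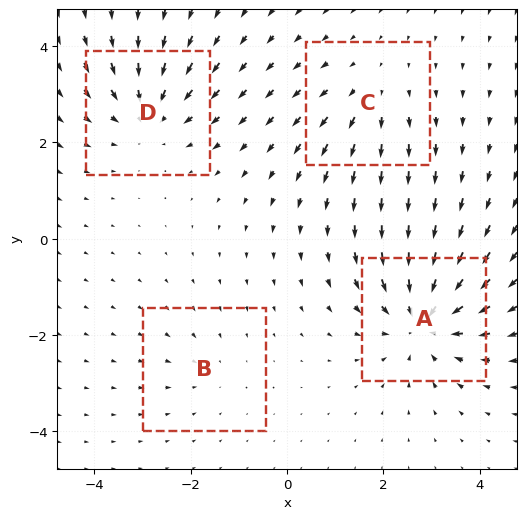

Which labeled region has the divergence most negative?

Divergence at each region's feature centre — A: about -7, B: about -2, C: about +3, D: about -5. Region A is most negative.

A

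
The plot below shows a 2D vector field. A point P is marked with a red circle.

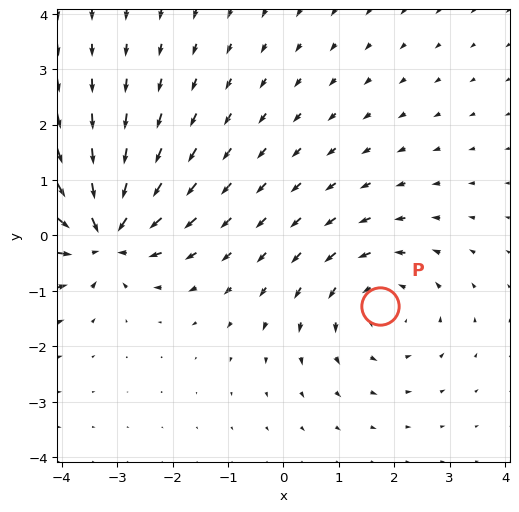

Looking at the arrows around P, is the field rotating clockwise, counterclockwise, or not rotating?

counterclockwise

Near P at (1.7, -1.3) the arrows circulate counterclockwise. The curl (z-component) there is about +3; positive curl means counterclockwise rotation.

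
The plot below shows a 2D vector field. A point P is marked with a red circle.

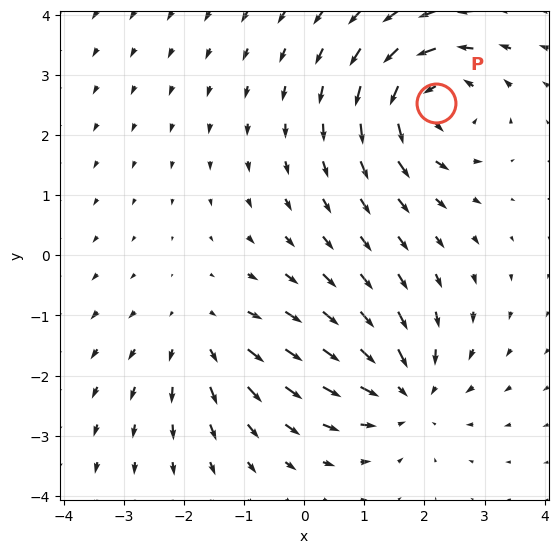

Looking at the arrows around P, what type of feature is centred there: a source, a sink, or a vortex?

At P (2.2, 2.5) the arrows circulate counterclockwise. Divergence ≈0, curl about +5 — near-zero divergence with nonzero curl is a vortex.

vortex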